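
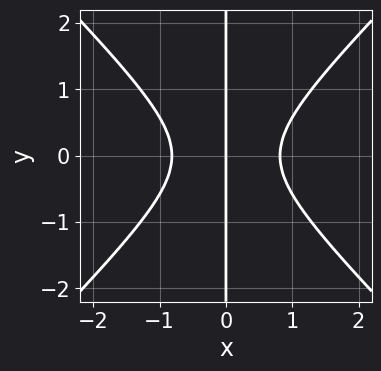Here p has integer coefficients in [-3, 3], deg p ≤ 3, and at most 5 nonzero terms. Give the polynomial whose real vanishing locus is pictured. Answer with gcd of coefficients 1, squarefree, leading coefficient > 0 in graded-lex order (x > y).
3*x^3 - 3*x*y^2 - 2*x

First, degree: the shape is more complex than any degree-2 curve, so deg p = 3.
Next, symmetries: it's symmetric under y → −y, forcing even powers of y.
Then, from the visible intercepts: one x-axis crossing is at x = 0; the visible y-axis segment lies entirely on the curve.
Finally, together with the visible shape, these determine p as stated.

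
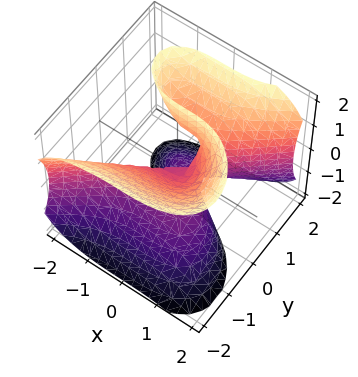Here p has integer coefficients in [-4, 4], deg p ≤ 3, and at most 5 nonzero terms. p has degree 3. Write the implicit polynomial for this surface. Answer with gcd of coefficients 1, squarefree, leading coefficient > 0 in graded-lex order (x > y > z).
First, the degree is 3 — no degree-2 surface has this shape.
Next, observable constraints: one z-axis crossing is at z = 0; one x-axis crossing is at x = 0; one y-axis crossing is at y = 0.
Finally, fitting integer coefficients to these (and the overall shape) gives p.

2*x^3 - 3*y^3 + 3*y*z^2 - z^2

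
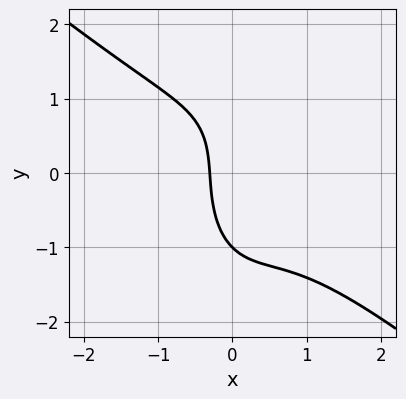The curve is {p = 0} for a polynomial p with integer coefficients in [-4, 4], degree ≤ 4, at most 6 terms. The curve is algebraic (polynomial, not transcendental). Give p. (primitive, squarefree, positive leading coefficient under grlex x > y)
3*x^3 + 3*x^2*y + y^3 + 3*x + 1

Degree: a generic line meets the curve in up to 3 points, so deg p = 3.
Reading off the gridlines: one y-axis crossing is at y = -1.
Fitting integer coefficients to these (and the overall shape) gives p.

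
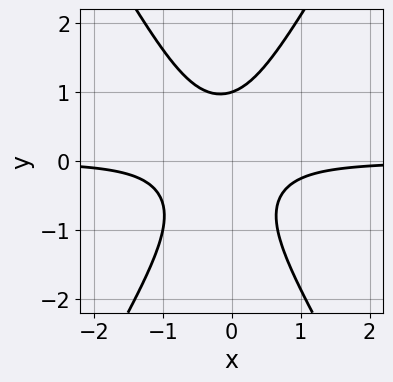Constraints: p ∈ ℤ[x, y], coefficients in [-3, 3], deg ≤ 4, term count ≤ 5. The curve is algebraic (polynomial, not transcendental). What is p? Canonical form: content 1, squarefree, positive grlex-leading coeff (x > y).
(a) deg p = 3.
(b) From the visible intercepts: the curve avoids every integer x-axis point in the box; it crosses the y-axis at the gridline y = 1.
(c) Matching integer coefficients to the picture gives p.

3*x^2*y - y^3 + x*y + 1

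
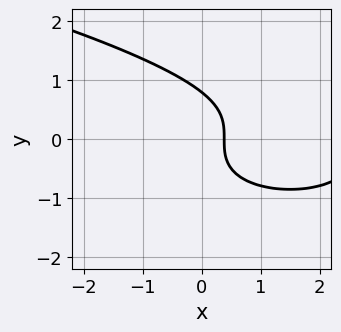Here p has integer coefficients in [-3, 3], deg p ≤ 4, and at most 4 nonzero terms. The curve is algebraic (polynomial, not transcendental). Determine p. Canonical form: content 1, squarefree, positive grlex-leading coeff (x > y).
2*y^3 - x^2 + 3*x - 1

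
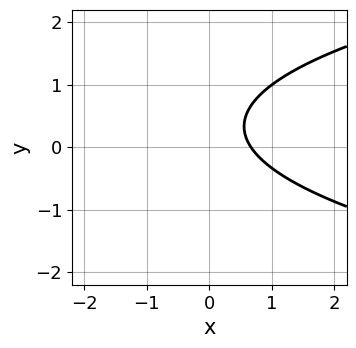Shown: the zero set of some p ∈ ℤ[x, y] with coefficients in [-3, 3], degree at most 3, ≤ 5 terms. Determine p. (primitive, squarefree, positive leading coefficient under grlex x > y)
(a) The degree is 2 — no degree-1 curve has this shape.
(b) Checking where it meets the axes: the curve avoids every integer y-axis point in the box.
(c) Putting this together gives p.

3*y^2 - 3*x - 2*y + 2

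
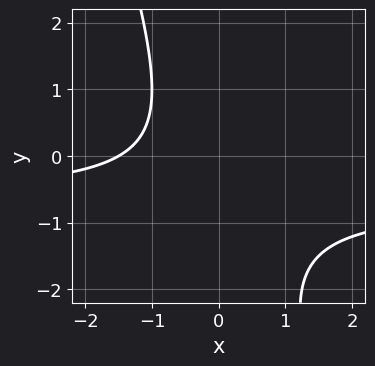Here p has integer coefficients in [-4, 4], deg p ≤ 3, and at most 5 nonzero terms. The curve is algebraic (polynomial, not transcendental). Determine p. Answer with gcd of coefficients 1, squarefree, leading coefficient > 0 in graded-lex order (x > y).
1. Degree: no degree-1 curve has this shape, so deg p = 2.
2. From the axis intercepts and sections: no y-intercept at any integer in the box.
3. The integer polynomial consistent with all of this is the stated p.

3*x*y + y^2 + 2*x + y + 3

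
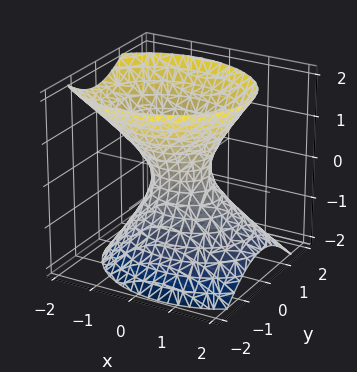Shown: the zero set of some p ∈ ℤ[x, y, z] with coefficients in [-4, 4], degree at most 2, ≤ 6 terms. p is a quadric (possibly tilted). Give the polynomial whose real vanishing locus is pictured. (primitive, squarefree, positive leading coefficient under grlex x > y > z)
2*x^2 + x*z + 3*y^2 - 2*z^2 - 1

Degree: a generic line meets the surface in up to 2 points, so deg p = 2.
Observable constraints: the surface avoids every integer z-axis point in the box.
Assembling these constraints gives the stated polynomial.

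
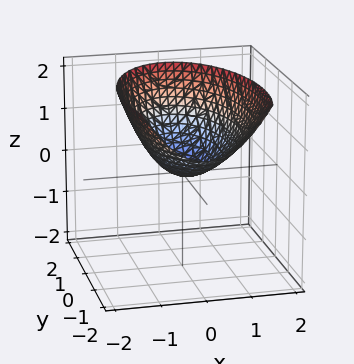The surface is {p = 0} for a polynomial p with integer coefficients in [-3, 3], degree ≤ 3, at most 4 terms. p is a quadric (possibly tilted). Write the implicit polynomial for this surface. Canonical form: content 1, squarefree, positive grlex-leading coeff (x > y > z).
1. deg p = 2.
2. From the visible intercepts: one x-axis crossing is at x = 0; it crosses the z-axis at the gridline z = 0.
3. Fitting integer coefficients to these (and the overall shape) gives p.

3*x^2 + y^2 + y*z - 3*z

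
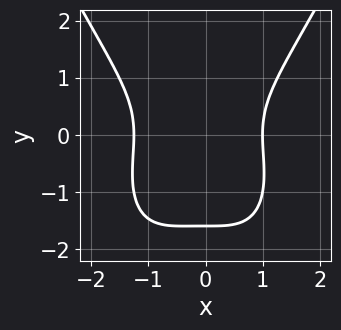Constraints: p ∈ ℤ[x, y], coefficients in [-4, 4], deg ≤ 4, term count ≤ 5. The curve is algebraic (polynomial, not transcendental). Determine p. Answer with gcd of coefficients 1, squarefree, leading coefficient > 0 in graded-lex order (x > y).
1. Degree: no degree-3 curve has this shape, so deg p = 4.
2. Checking where it meets the axes: it crosses the x-axis at the gridline x = 1.
3. These observations pin down the coefficients.

2*x^4 + x^3 - 2*y^3 - 2*y^2 - 3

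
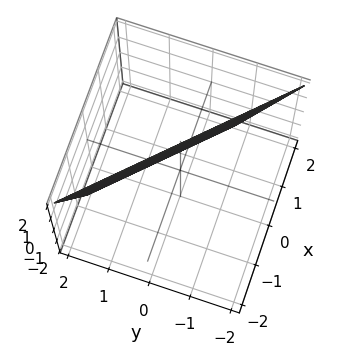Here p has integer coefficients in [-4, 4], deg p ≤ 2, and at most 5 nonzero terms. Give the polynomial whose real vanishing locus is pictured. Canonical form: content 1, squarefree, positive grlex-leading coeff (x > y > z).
First, the degree is 1 — the surface is flat (a plane).
Then, against the integer gridlines: it meets the z-axis at z = 2 (among the integer gridlines).
Finally, solving for integer coefficients yields p as stated.

3*x + 3*y + z - 2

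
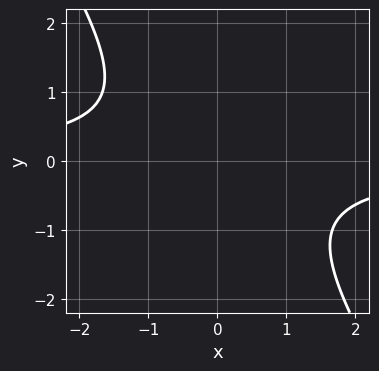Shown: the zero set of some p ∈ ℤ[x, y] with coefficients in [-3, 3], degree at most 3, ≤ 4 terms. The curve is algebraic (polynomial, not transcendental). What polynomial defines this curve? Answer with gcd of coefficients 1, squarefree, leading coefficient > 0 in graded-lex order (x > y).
3*x*y + 2*y^2 + 3

(a) Degree: no degree-1 curve has this shape, so deg p = 2.
(b) From the axis intercepts and sections: the curve avoids every integer x-axis point in the box; the curve avoids every integer y-axis point in the box.
(c) Solving for integer coefficients yields p as stated.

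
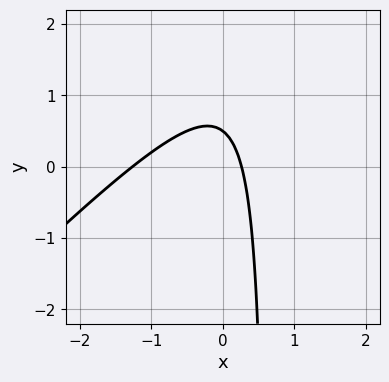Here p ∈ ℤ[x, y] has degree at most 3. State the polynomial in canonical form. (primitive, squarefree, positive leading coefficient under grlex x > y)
1. deg p = 2. The shape is more complex than any degree-1 curve.
2. Matching integer coefficients to the picture gives p.

3*x^2 - 3*x*y + 3*x + 2*y - 1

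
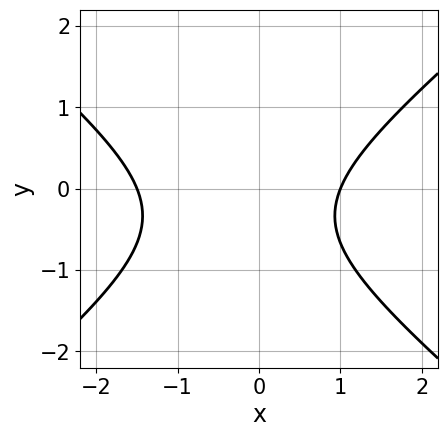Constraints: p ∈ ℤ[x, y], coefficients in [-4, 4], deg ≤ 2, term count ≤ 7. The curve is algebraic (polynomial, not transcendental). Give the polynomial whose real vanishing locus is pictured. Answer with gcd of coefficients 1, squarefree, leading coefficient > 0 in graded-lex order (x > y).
First, the degree is 2 — a generic line meets the curve in up to 2 points.
Next, from the visible intercepts: the curve avoids every integer y-axis point in the box; it crosses the x-axis at the gridline x = 1.
Finally, together with the visible shape, these determine p as stated.

2*x^2 - 3*y^2 + x - 2*y - 3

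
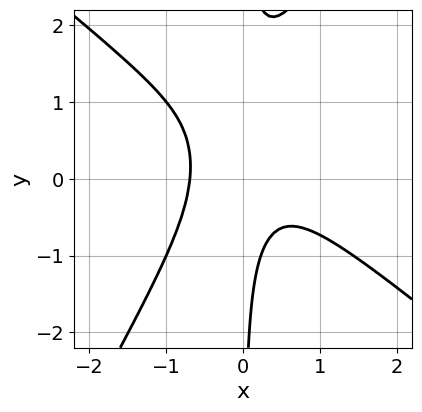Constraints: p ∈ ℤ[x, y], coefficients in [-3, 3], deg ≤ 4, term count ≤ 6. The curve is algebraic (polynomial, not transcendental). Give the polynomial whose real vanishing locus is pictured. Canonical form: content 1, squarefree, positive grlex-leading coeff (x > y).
(a) Degree: the shape is more complex than any degree-2 curve, so deg p = 3.
(b) Observable constraints: the curve avoids every integer y-axis point in the box.
(c) Matching integer coefficients to the picture gives p.

3*x^3 + 2*x^2*y - 2*x*y^2 + 2*x*y + 1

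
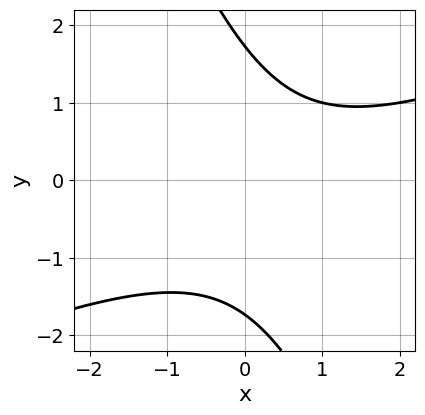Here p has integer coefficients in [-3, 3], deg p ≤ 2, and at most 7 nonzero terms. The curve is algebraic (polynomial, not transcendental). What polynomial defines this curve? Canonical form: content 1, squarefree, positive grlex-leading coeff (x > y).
x^2 - 2*x*y - y^2 - x + 3

(a) deg p = 2. The shape is more complex than any degree-1 curve.
(b) Reading off the gridlines: the curve avoids every integer x-axis point in the box.
(c) Matching integer coefficients to the picture gives p.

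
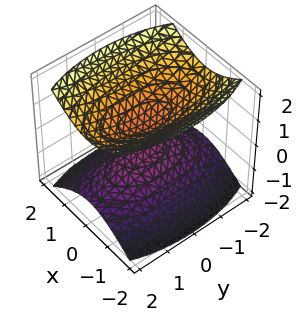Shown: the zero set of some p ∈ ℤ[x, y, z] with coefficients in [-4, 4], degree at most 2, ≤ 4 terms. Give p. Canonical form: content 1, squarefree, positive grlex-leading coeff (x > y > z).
1. There are 2 components. Treating them together as one polynomial.
2. Degree: two sheets facing apart; a quadric, so deg p = 2.
3. Symmetries: it's symmetric under z → −z, forcing even powers of z; the y ↦ −y reflection is a symmetry, so y appears only in even powers; the x ↦ −x reflection is a symmetry, so x appears only in even powers.
4. Against the integer gridlines: no x-intercept at any integer in the box; the surface avoids every integer y-axis point in the box.
5. Fitting integer coefficients to these (and the overall shape) gives p.

3*x^2 + y^2 - 3*z^2 + 1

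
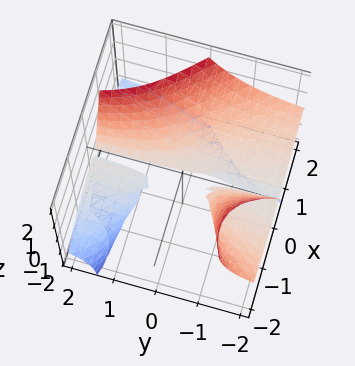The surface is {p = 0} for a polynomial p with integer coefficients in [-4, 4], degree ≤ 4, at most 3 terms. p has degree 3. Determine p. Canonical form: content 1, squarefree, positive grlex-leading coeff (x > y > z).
(a) I count 3 distinct pieces.
(b) The degree is 3 — no degree-2 surface has this shape.
(c) From the visible intercepts: it crosses the z-axis at the gridline z = 0; one x-axis crossing is at x = 0; every point of the y-axis in the box is on the surface.
(d) Solving for integer coefficients yields p as stated.

x^3 + 3*x*y*z - 2*z^2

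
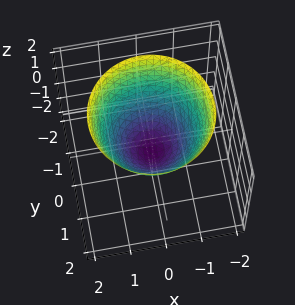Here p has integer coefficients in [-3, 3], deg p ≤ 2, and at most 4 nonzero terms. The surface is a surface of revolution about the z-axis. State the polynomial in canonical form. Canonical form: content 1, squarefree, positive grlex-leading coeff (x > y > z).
3*x^2 + 3*y^2 - 3*z - 2

deg p = 2.
By symmetry, the surface is invariant under rotation about z: p = q(x² + y², z).
Reading off the gridlines: a circular section at z = 1 has radius between 1 and 2.
Assembling these constraints gives the stated polynomial.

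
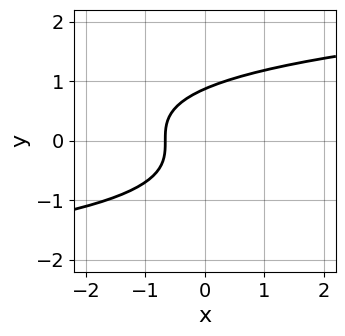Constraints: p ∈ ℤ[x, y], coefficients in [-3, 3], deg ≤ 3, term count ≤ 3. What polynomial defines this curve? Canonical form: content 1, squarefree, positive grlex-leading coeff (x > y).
deg p = 3.
Solving for integer coefficients yields p as stated.

3*y^3 - 3*x - 2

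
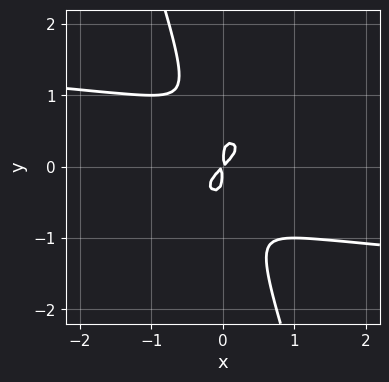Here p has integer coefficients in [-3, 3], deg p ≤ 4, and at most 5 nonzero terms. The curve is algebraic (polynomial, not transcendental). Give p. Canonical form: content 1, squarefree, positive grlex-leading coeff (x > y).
First, degree: a generic line meets the curve in up to 4 points, so deg p = 4.
Finally, solving for integer coefficients yields p as stated.

3*x*y^3 + y^4 + x^2 - x*y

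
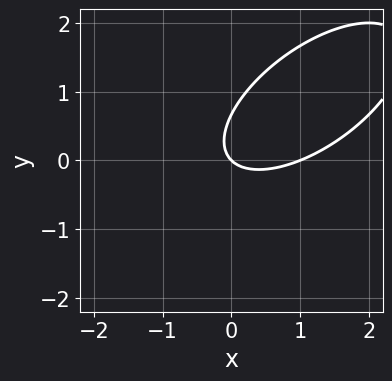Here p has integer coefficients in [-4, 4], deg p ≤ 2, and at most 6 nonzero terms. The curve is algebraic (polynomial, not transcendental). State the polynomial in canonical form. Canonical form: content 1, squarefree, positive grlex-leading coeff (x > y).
2*x^2 - 3*x*y + 3*y^2 - 2*x - 2*y

1. The degree is 2 — the shape is more complex than any degree-1 curve.
2. From the visible intercepts: one y-axis crossing is at y = 0; the x-axis gridline crossings are at x ∈ {0, 1}.
3. The integer polynomial consistent with all of this is the stated p.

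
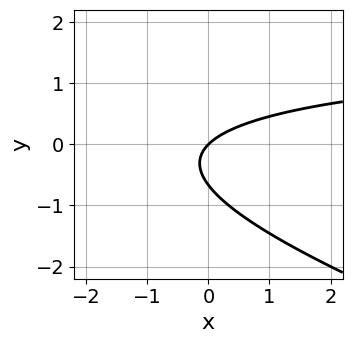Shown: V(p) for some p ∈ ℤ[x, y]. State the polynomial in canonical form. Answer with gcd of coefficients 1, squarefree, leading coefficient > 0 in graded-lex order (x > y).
x*y + 3*y^2 - 2*x + 2*y

First, the degree is 2 — a generic line meets the curve in up to 2 points.
Next, from the visible intercepts: it crosses the x-axis at the gridline x = 0; one y-axis crossing is at y = 0.
Finally, putting this together gives p.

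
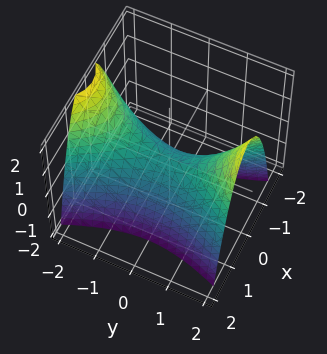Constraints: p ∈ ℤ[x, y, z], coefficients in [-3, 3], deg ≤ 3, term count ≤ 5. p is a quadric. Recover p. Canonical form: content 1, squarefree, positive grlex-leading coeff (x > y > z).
1. Degree: a saddle surface; a quadric, so deg p = 2.
2. Symmetries: it's symmetric under y → −y, forcing even powers of y; mirror symmetry x ↦ −x ⇒ only even powers of x.
3. Reading off the gridlines: it meets the y-axis at y = 0 (among the integer gridlines); one x-axis crossing is at x = 0; one z-axis crossing is at z = 0.
4. Fitting integer coefficients to these (and the overall shape) gives p.

3*x^2 - y^2 + 2*z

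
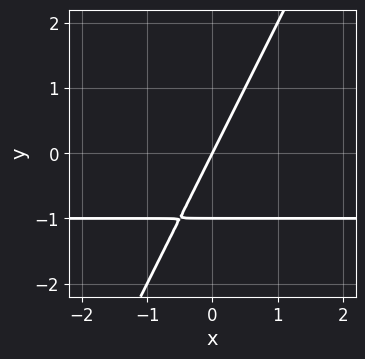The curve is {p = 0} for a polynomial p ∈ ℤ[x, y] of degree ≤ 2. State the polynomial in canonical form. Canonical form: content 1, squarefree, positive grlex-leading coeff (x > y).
2*x*y - y^2 + 2*x - y

(a) The degree is 2 — a generic line meets the curve in up to 2 points.
(b) Observable constraints: the y-axis gridline crossings are at y ∈ {-1, 0}; one x-axis crossing is at x = 0.
(c) Solving for integer coefficients yields p as stated.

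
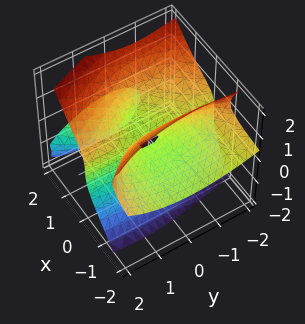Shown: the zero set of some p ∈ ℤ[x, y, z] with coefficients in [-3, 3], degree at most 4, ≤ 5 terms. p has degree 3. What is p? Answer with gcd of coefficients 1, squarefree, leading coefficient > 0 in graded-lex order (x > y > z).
1. I count 2 distinct pieces.
2. Degree: the shape is more complex than any degree-2 surface, so deg p = 3.
3. Observable constraints: the visible y-axis segment lies entirely on the surface; it crosses the z-axis at the gridline z = 0; every point of the x-axis in the box is on the surface.
4. Solving for integer coefficients yields p as stated.

3*x^2*z + x*y^2 + x*y*z - 2*z^3 - 3*x*z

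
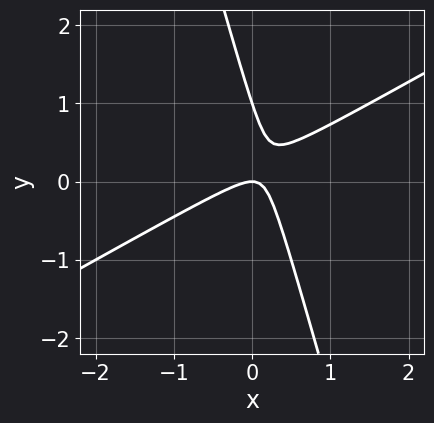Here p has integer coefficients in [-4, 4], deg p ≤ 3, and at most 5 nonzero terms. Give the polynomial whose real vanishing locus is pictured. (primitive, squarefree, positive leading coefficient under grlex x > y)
1. Degree: the shape is more complex than any degree-1 curve, so deg p = 2.
2. Checking where it meets the axes: the y-axis gridline crossings are at y ∈ {0, 1}; one x-axis crossing is at x = 0.
3. Putting this together gives p.

2*x^2 - 3*x*y - y^2 + y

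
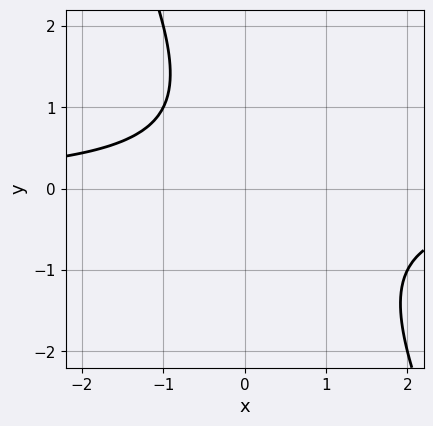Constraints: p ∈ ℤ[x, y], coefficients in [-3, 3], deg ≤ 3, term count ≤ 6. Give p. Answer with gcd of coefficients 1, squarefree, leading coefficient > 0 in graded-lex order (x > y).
2*x*y + y^2 - y + 2

1. deg p = 2. No degree-1 curve has this shape.
2. Reading off the gridlines: no y-intercept at any integer in the box; no x-intercept at any integer in the box.
3. Solving for integer coefficients yields p as stated.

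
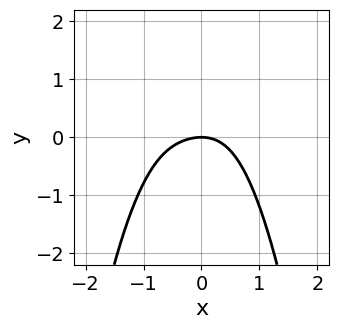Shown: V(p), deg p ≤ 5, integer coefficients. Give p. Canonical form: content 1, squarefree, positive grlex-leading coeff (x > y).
1. Degree: the shape is more complex than any degree-3 curve, so deg p = 4.
2. Reading off the gridlines: it meets the y-axis at y = 0 (among the integer gridlines); one x-axis crossing is at x = 0.
3. Fitting integer coefficients to these (and the overall shape) gives p.

2*x^4 + x^3 + 2*x^2 - y^2 + 3*y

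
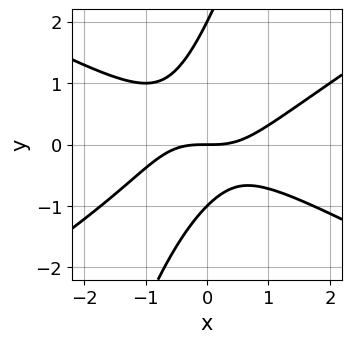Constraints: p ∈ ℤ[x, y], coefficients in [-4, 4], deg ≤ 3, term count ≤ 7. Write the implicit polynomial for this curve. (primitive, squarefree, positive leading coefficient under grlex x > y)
x^3 - 3*x*y^2 + y^3 - y^2 - 2*y

Degree: a generic line meets the curve in up to 3 points, so deg p = 3.
Checking where it meets the axes: it crosses the x-axis at the gridline x = 0; the y-axis gridline crossings are at y ∈ {-1, 0, 2}.
Matching integer coefficients to the picture gives p.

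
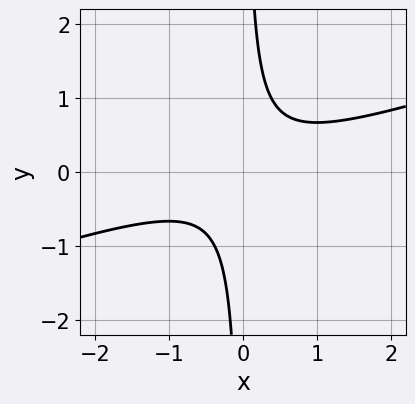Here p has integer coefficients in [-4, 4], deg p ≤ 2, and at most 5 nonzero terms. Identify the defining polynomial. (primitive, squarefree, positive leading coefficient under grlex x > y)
deg p = 2. A generic line meets the curve in up to 2 points.
Checking where it meets the axes: no y-intercept at any integer in the box; it misses every integer gridline on the x-axis.
Fitting integer coefficients to these (and the overall shape) gives p.

x^2 - 3*x*y + 1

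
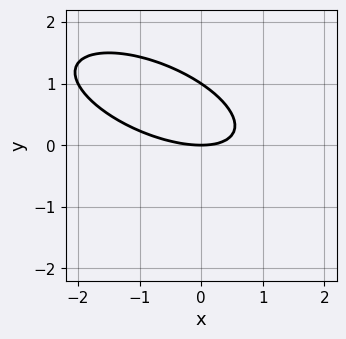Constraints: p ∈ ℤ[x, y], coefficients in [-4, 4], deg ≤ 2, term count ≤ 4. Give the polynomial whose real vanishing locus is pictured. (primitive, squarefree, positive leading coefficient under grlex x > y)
(a) The degree is 2 — the shape is more complex than any degree-1 curve.
(b) From the visible intercepts: the y-axis gridline crossings are at y ∈ {0, 1}; one x-axis crossing is at x = 0.
(c) These observations pin down the coefficients.

x^2 + 2*x*y + 3*y^2 - 3*y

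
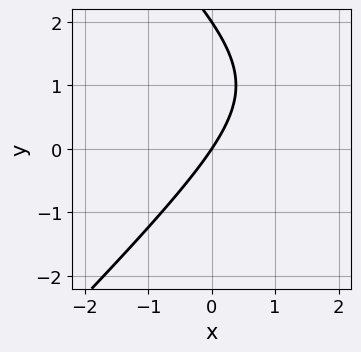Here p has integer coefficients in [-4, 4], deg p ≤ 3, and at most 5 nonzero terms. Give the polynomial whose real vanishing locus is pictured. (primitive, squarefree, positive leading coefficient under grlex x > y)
deg p = 2. A generic line meets the curve in up to 2 points.
Observable constraints: the y-axis gridline crossings are at y ∈ {0, 2}; it crosses the x-axis at the gridline x = 0.
Fitting integer coefficients to these (and the overall shape) gives p.

x^2 - y^2 - 3*x + 2*y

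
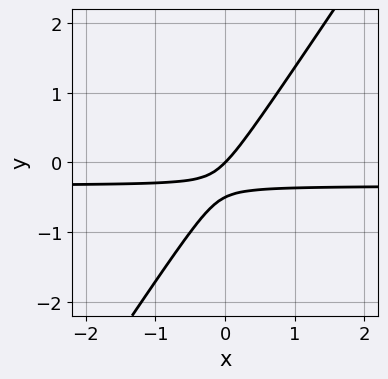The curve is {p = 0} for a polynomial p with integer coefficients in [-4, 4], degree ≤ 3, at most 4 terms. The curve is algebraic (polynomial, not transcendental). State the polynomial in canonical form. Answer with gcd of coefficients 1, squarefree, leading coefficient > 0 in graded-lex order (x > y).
3*x*y - 2*y^2 + x - y

The degree is 2 — a generic line meets the curve in up to 2 points.
From the visible intercepts: one y-axis crossing is at y = 0; it crosses the x-axis at the gridline x = 0.
Assembling these constraints gives the stated polynomial.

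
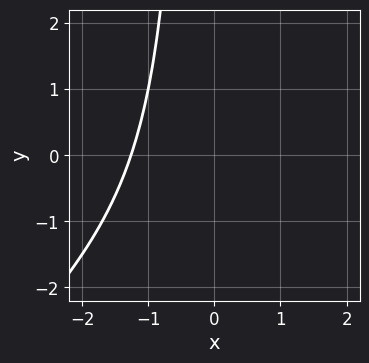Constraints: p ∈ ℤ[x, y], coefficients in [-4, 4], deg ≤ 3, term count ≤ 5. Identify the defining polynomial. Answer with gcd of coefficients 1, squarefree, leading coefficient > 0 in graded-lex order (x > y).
x^3 - x^2*y + 2

(a) The degree is 3 — the shape is more complex than any degree-2 curve.
(b) Checking where it meets the axes: the curve avoids every integer y-axis point in the box.
(c) The integer polynomial consistent with all of this is the stated p.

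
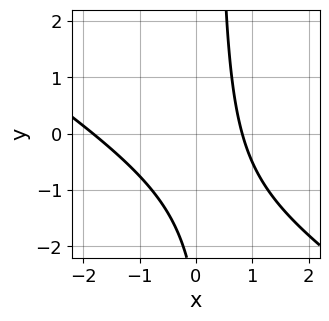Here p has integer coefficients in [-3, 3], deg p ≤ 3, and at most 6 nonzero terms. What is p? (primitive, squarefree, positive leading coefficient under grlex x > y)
Degree: a generic line meets the curve in up to 2 points, so deg p = 2.
Checking where it meets the axes: it misses every integer gridline on the y-axis.
Fitting integer coefficients to these (and the overall shape) gives p.

2*x^2 + 3*x*y + 2*x - y - 3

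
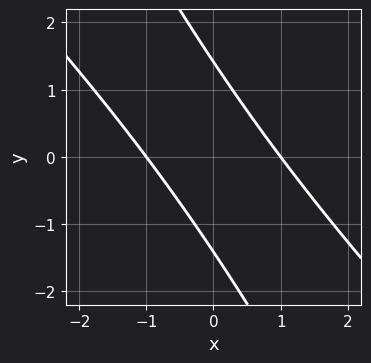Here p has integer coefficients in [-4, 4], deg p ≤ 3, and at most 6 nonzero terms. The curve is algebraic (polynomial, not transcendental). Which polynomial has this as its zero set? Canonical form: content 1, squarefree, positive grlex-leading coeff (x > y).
(a) Degree: a generic line meets the curve in up to 2 points, so deg p = 2.
(b) From the visible intercepts: among the integer gridlines, it crosses the x-axis at x ∈ {-1, 1}.
(c) Together with the visible shape, these determine p as stated.

2*x^2 + 3*x*y + y^2 - 2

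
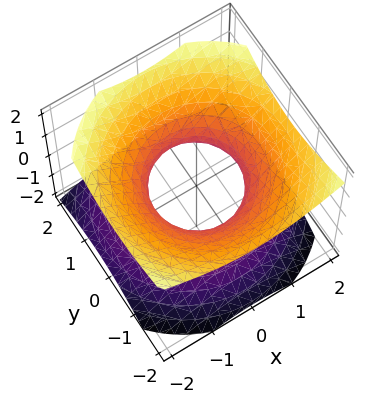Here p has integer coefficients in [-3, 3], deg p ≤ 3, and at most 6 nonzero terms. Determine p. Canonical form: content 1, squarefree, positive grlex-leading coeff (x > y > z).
2*x^2 + 2*y^2 + y*z - 3*z^2 - 2

First, degree: no degree-1 surface has this shape, so deg p = 2.
Then, checking where it meets the axes: the x-axis gridline crossings are at x ∈ {-1, 1}; among the integer gridlines, it crosses the y-axis at y ∈ {-1, 1}.
Finally, these observations pin down the coefficients.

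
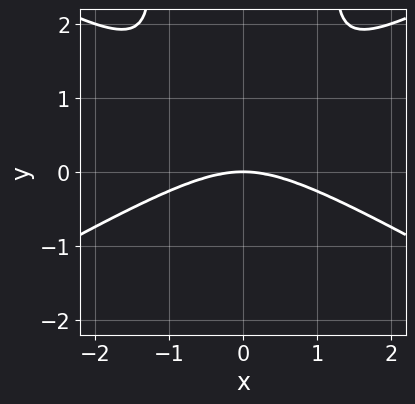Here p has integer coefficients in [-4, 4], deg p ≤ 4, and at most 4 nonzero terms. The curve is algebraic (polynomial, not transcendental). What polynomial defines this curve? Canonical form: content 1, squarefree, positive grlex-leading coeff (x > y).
x^4 - 3*x^2*y^2 + 3*x^2*y + y^3

(a) Degree: a generic line meets the curve in up to 4 points, so deg p = 4.
(b) Symmetries: mirror symmetry x ↦ −x ⇒ only even powers of x.
(c) Reading off the gridlines: it meets the x-axis at x = 0 (among the integer gridlines); it meets the y-axis at y = 0 (among the integer gridlines).
(d) Together with the visible shape, these determine p as stated.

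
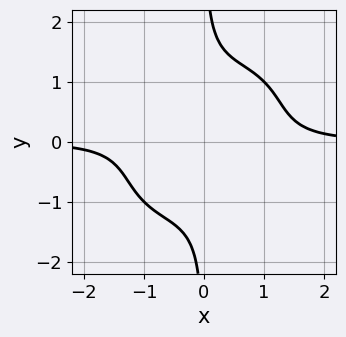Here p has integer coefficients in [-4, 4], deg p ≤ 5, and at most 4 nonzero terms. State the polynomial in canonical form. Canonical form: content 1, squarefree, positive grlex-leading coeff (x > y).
1. Degree: no degree-3 curve has this shape, so deg p = 4.
2. Observable constraints: the curve avoids every integer y-axis point in the box; the curve avoids every integer x-axis point in the box.
3. Fitting integer coefficients to these (and the overall shape) gives p.

x^3*y - x^2*y^2 + x*y^3 - 1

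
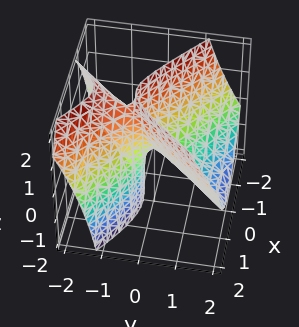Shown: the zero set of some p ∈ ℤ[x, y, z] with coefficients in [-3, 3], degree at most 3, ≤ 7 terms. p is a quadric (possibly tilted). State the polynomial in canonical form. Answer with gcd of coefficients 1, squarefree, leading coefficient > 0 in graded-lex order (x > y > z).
3*x^2 + x*y - 3*y^2 - 3*y*z - z

Degree: a generic line meets the surface in up to 2 points, so deg p = 2.
Against the integer gridlines: one z-axis crossing is at z = 0; one y-axis crossing is at y = 0; one x-axis crossing is at x = 0.
Together with the visible shape, these determine p as stated.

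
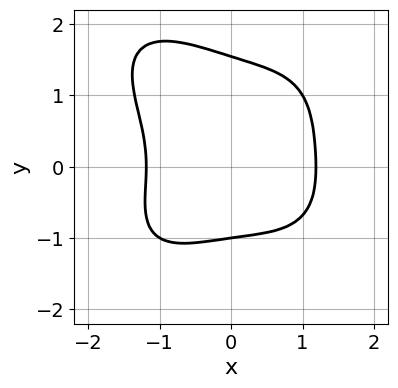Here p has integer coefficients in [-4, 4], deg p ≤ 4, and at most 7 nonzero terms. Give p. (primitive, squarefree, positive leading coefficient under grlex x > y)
x^4 + y^4 + x*y^2 - y^3 - 2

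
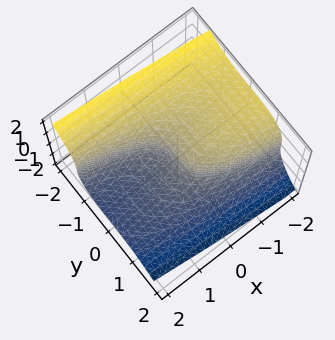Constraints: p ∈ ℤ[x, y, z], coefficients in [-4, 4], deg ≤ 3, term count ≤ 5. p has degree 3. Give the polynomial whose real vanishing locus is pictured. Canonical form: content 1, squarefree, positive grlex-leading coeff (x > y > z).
Degree: the shape is more complex than any degree-2 surface, so deg p = 3.
From the visible intercepts: it crosses the y-axis at the gridline y = 0; it crosses the x-axis at the gridline x = 0; it crosses the z-axis at the gridline z = 0.
Solving for integer coefficients yields p as stated.

3*y^3 + 2*z^3 + 3*x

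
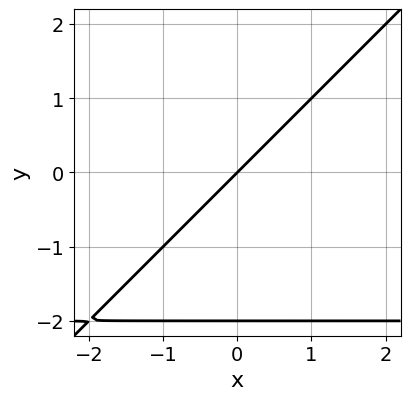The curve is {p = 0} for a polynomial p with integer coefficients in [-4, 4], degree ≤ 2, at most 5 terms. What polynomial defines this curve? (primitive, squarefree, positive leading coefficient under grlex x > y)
x*y - y^2 + 2*x - 2*y

1. Degree: a generic line meets the curve in up to 2 points, so deg p = 2.
2. Against the integer gridlines: it crosses the x-axis at the gridline x = 0; among the integer gridlines, it crosses the y-axis at y ∈ {-2, 0}.
3. Putting this together gives p.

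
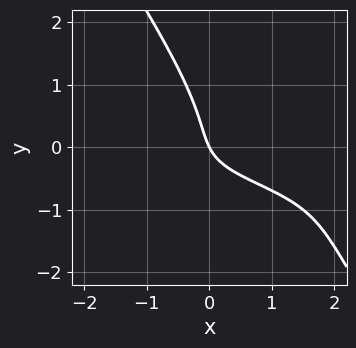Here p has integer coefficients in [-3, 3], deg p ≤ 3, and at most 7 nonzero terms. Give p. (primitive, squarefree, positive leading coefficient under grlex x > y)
3*x*y^2 + 2*y^3 + 3*x*y + 2*x + y

Degree: the shape is more complex than any degree-2 curve, so deg p = 3.
From the axis intercepts and sections: it crosses the x-axis at the gridline x = 0; it crosses the y-axis at the gridline y = 0.
Fitting integer coefficients to these (and the overall shape) gives p.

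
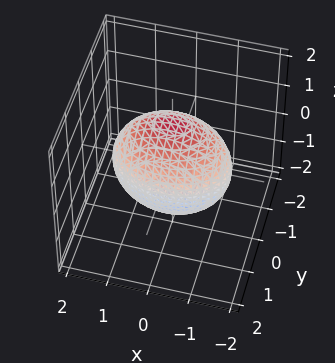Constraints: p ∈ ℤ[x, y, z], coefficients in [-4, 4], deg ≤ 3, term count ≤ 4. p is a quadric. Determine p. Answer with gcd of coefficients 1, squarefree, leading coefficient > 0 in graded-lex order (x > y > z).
x^2 + 2*y^2 + z^2 - 2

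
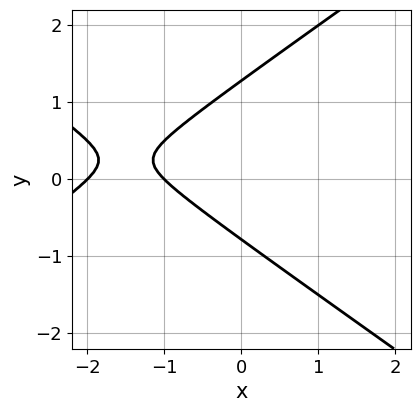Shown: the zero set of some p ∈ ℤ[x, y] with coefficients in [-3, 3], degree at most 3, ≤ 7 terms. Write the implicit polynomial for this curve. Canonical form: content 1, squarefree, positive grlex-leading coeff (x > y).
x^2 - 2*y^2 + 3*x + y + 2

First, deg p = 2. A generic line meets the curve in up to 2 points.
Then, observable constraints: among the integer gridlines, it crosses the x-axis at x ∈ {-2, -1}.
Finally, matching integer coefficients to the picture gives p.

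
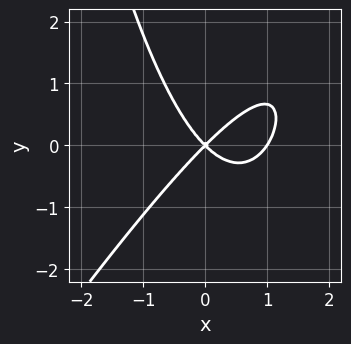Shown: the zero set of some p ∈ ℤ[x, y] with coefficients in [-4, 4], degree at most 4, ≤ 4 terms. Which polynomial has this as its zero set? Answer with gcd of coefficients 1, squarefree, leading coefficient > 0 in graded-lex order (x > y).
First, the degree is 3 — a generic line meets the curve in up to 3 points.
Next, from the axis intercepts and sections: among the integer gridlines, it crosses the x-axis at x ∈ {0, 1}; one y-axis crossing is at y = 0.
Finally, solving for integer coefficients yields p as stated.

3*x^3 - 2*x^2*y - 3*x^2 + 3*y^2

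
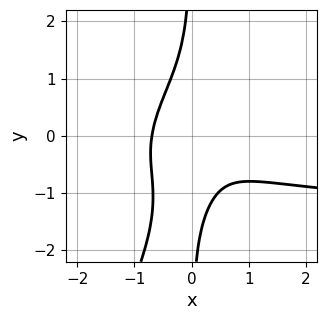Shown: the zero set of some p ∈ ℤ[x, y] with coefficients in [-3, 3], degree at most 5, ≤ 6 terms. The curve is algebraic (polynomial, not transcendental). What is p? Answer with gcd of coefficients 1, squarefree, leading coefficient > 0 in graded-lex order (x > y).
2*x^3*y - 3*x^2*y^2 + x*y^3 + 3*x^3 + 1

1. Degree: the shape is more complex than any degree-3 curve, so deg p = 4.
2. Reading off the gridlines: it misses every integer gridline on the y-axis.
3. Together with the visible shape, these determine p as stated.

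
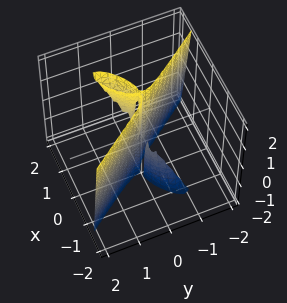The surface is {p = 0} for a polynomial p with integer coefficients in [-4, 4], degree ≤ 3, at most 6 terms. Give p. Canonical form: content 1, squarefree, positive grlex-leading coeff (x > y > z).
(a) There are 2 components.
(b) deg p = 3.
(c) Observable constraints: it crosses the x-axis at the gridline x = 0; it crosses the y-axis at the gridline y = 0; the visible z-axis segment lies entirely on the surface.
(d) Together with the visible shape, these determine p as stated.

2*x^3 - 2*x^2*y - x*y*z + 2*y^3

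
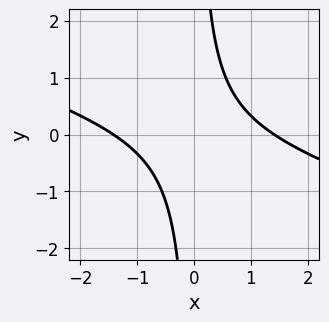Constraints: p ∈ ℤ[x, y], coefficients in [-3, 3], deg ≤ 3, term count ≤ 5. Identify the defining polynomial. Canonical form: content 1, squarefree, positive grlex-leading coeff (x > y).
x^2 + 3*x*y - 2

The degree is 2 — the shape is more complex than any degree-1 curve.
From the visible intercepts: no y-intercept at any integer in the box.
Fitting integer coefficients to these (and the overall shape) gives p.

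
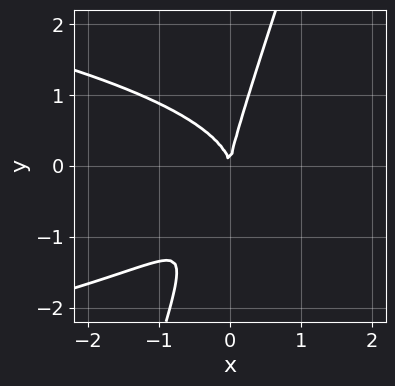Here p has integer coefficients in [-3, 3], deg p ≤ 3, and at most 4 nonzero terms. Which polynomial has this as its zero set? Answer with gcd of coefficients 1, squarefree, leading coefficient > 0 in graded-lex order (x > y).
3*x*y^2 - y^3 + 3*x^2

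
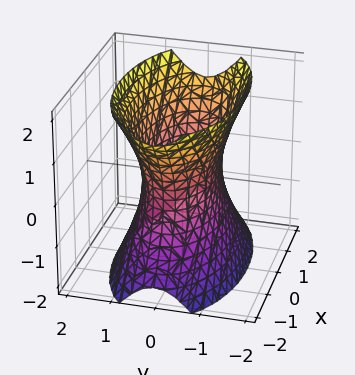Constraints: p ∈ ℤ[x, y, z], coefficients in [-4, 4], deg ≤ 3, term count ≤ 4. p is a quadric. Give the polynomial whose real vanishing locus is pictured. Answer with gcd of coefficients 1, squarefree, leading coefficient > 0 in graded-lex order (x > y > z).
x^2 + 3*y^2 - z^2 - 2

(a) The degree is 2 — an hourglass — one-sheet hyperboloid; a quadric.
(b) Symmetries: it's symmetric under z → −z, forcing even powers of z; it's symmetric under x → −x, forcing even powers of x; the y ↦ −y reflection is a symmetry, so y appears only in even powers.
(c) Reading off the gridlines: the surface avoids every integer z-axis point in the box.
(d) These observations pin down the coefficients.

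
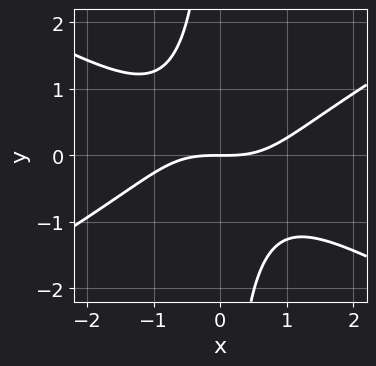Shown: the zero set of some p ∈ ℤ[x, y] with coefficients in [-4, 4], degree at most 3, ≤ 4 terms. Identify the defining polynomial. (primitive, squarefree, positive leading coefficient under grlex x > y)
1. The degree is 3 — no degree-2 curve has this shape.
2. Reading off the gridlines: it meets the y-axis at y = 0 (among the integer gridlines); one x-axis crossing is at x = 0.
3. Fitting integer coefficients to these (and the overall shape) gives p.

x^3 - 3*x*y^2 - 3*y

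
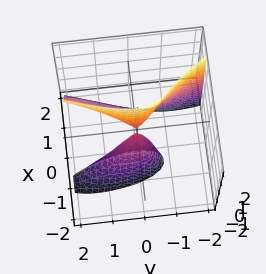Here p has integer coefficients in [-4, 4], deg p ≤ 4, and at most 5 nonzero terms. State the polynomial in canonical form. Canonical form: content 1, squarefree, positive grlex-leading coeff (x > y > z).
3*x^3 + x*y*z - x^2 + 2*x*z - y^2

There are 2 components. Treating them together as one polynomial.
deg p = 3. No degree-2 surface has this shape.
From the visible intercepts: the visible z-axis segment lies entirely on the surface.
Assembling these constraints gives the stated polynomial.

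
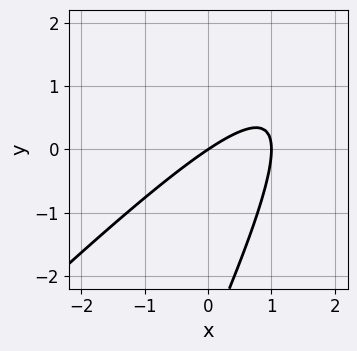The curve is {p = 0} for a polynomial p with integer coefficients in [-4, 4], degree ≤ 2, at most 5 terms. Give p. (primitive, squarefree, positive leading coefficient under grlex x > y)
2*x^2 - 3*x*y + y^2 - 2*x + 3*y

First, deg p = 2. No degree-1 curve has this shape.
Then, observable constraints: the x-axis gridline crossings are at x ∈ {0, 1}; it crosses the y-axis at the gridline y = 0.
Finally, assembling these constraints gives the stated polynomial.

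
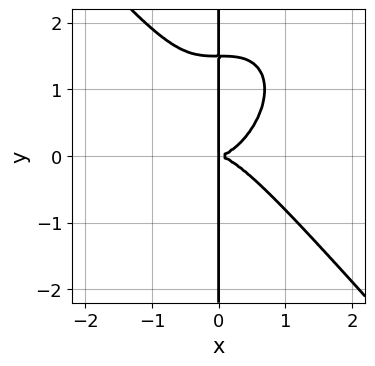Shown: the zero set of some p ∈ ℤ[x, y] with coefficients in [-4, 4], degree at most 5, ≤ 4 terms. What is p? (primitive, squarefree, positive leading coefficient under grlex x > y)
3*x^4 + 2*x*y^3 - 3*x*y^2

(a) Degree: a generic line meets the curve in up to 4 points, so deg p = 4.
(b) From the axis intercepts and sections: every point of the y-axis in the box is on the curve.
(c) Together with the visible shape, these determine p as stated.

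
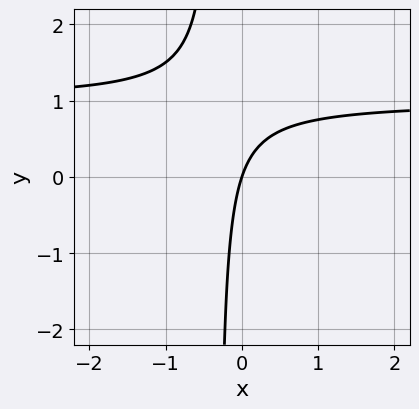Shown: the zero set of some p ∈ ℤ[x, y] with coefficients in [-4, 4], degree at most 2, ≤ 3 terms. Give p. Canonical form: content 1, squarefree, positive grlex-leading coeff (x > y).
deg p = 2. No degree-1 curve has this shape.
Checking where it meets the axes: one y-axis crossing is at y = 0; it crosses the x-axis at the gridline x = 0.
Fitting integer coefficients to these (and the overall shape) gives p.

3*x*y - 3*x + y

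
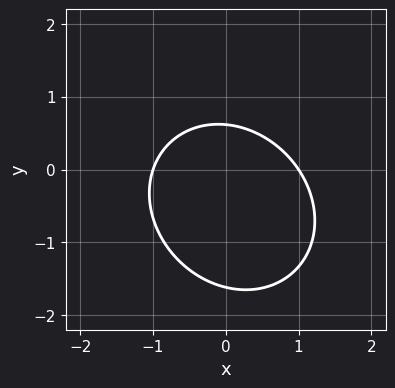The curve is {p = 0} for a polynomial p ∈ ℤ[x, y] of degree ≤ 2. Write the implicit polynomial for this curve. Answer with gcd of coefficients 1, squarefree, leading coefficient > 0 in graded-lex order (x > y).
3*x^2 + x*y + 3*y^2 + 3*y - 3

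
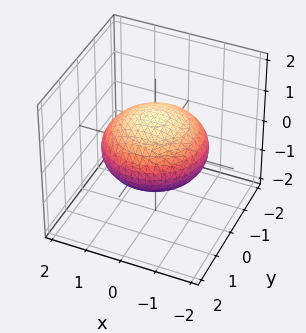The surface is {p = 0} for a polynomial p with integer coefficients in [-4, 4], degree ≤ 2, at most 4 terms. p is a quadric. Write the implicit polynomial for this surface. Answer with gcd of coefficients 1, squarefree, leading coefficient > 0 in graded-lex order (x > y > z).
x^2 + y^2 + 2*z^2 - 2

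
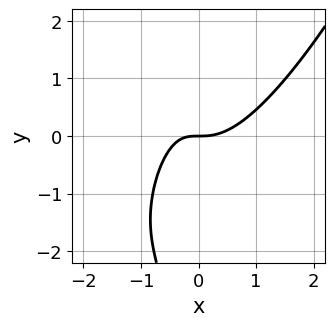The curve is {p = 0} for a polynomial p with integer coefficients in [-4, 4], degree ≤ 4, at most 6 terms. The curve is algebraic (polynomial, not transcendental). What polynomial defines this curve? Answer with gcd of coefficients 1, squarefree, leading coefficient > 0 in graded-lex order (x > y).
1. Degree: the shape is more complex than any degree-2 curve, so deg p = 3.
2. Reading off the gridlines: it crosses the y-axis at the gridline y = 0; it crosses the x-axis at the gridline x = 0.
3. These observations pin down the coefficients.

3*x^3 - 3*x^2*y + x*y^2 - 2*x*y - 2*y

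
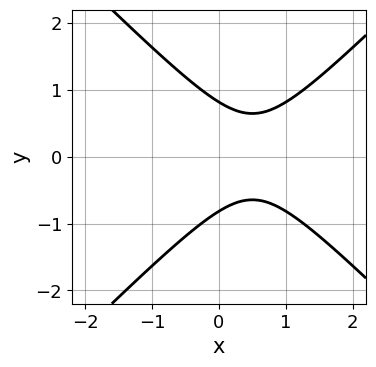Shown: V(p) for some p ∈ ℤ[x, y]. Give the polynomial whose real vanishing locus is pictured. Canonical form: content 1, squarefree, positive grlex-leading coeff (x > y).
(a) deg p = 2.
(b) Symmetries: the y ↦ −y reflection is a symmetry, so y appears only in even powers.
(c) Reading off the gridlines: it misses every integer gridline on the x-axis.
(d) Matching integer coefficients to the picture gives p.

3*x^2 - 3*y^2 - 3*x + 2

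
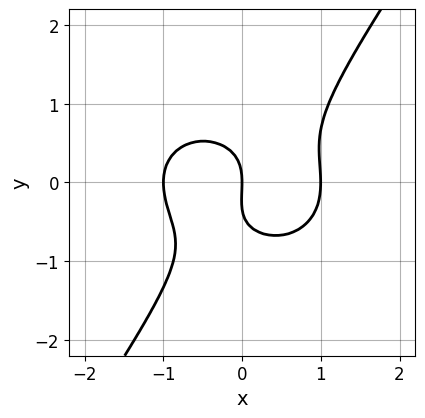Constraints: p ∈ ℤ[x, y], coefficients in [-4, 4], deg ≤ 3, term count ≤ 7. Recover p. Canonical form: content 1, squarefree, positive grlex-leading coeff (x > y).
3*x^3 + 3*x*y^2 - 3*y^3 - y^2 - 3*x

deg p = 3. The shape is more complex than any degree-2 curve.
Checking where it meets the axes: among the integer gridlines, it crosses the x-axis at x ∈ {-1, 0, 1}; one y-axis crossing is at y = 0.
Together with the visible shape, these determine p as stated.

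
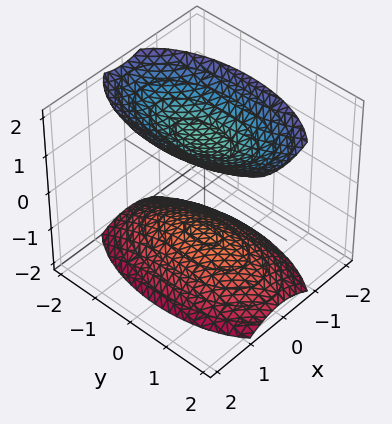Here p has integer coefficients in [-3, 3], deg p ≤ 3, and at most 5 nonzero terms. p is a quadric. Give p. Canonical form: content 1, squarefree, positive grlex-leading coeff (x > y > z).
1. I count 2 distinct pieces.
2. Degree: two sheets facing apart; a quadric, so deg p = 2.
3. Symmetries: the x ↦ −x reflection is a symmetry, so x appears only in even powers; the z ↦ −z reflection is a symmetry, so z appears only in even powers; mirror symmetry y ↦ −y ⇒ only even powers of y.
4. Reading off the gridlines: the surface avoids every integer y-axis point in the box; no x-intercept at any integer in the box.
5. Assembling these constraints gives the stated polynomial.

3*x^2 + y^2 - 2*z^2 + 3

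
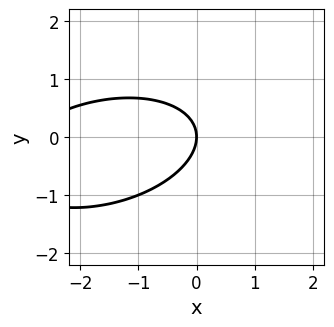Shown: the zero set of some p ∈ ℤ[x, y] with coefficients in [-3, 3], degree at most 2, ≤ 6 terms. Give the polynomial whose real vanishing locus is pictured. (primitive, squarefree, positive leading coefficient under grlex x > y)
x^2 - x*y + 3*y^2 + 3*x

(a) The degree is 2 — a generic line meets the curve in up to 2 points.
(b) From the axis intercepts and sections: it meets the y-axis at y = 0 (among the integer gridlines); it meets the x-axis at x = 0 (among the integer gridlines).
(c) Putting this together gives p.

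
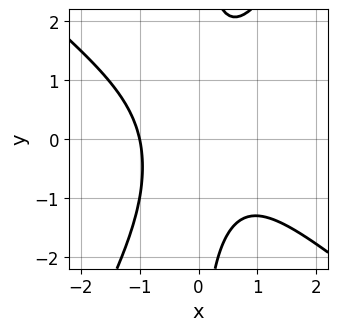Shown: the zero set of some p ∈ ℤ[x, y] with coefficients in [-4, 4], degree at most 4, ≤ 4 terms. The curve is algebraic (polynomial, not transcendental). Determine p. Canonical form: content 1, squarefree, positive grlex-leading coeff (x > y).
The degree is 3 — no degree-2 curve has this shape.
From the visible intercepts: no y-intercept at any integer in the box; it crosses the x-axis at the gridline x = -1.
Fitting integer coefficients to these (and the overall shape) gives p.

3*x^3 + 2*x^2*y - 2*x*y^2 + 3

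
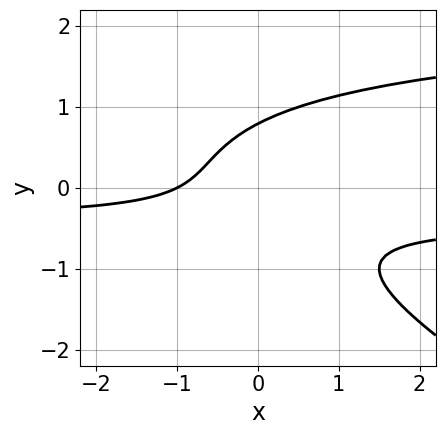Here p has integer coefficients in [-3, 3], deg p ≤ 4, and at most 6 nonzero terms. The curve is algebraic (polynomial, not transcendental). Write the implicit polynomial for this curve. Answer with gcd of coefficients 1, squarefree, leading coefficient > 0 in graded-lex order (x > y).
x*y^2 + 2*y^3 - 2*x*y - x - 1

First, the degree is 3 — no degree-2 curve has this shape.
Then, observable constraints: one x-axis crossing is at x = -1.
Finally, together with the visible shape, these determine p as stated.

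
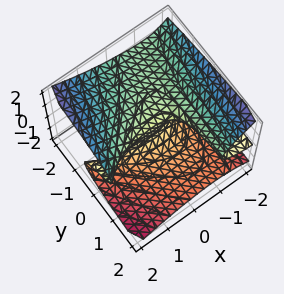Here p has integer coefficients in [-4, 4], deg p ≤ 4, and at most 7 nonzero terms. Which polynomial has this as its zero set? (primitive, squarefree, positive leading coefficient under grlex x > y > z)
1. Degree: no degree-2 surface has this shape, so deg p = 3.
2. From the visible intercepts: it crosses the y-axis at the gridline y = 0; it crosses the z-axis at the gridline z = 0; every point of the x-axis in the box is on the surface.
3. Matching integer coefficients to the picture gives p.

2*x^2*z - 3*z^3 - 2*x*y + y*z - 3*y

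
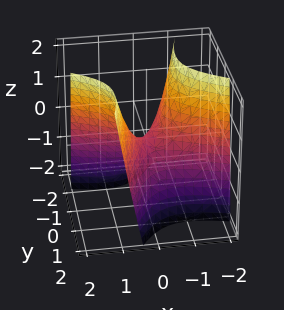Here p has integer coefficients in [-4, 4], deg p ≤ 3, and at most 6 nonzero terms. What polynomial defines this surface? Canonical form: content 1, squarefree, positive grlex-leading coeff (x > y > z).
(a) The degree is 2 — the shape is more complex than any degree-1 surface.
(b) Reading off the gridlines: it crosses the z-axis at the gridline z = 0; it meets the y-axis at y = 0 (among the integer gridlines).
(c) Solving for integer coefficients yields p as stated.

x^2 + 2*x*y - y^2 - z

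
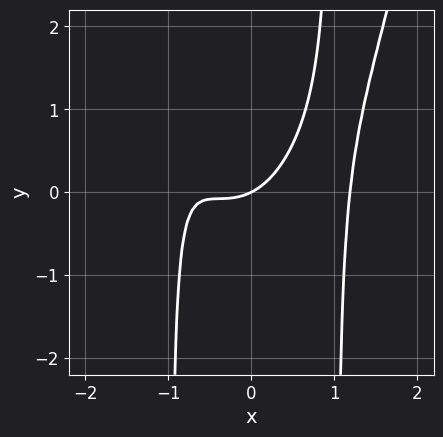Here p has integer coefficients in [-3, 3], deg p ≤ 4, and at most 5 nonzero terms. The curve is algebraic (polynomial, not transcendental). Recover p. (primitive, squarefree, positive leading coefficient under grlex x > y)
2*x^4 - 2*x^2*y - 2*x^2 - x + 2*y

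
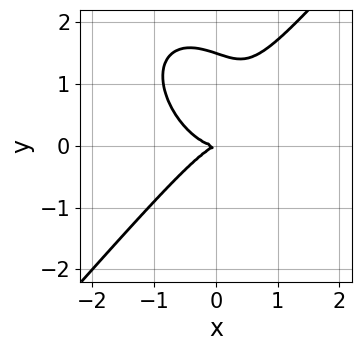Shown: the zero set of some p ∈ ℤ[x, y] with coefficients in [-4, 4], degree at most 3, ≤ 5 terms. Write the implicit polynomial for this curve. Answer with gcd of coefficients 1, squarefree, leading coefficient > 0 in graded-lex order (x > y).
First, degree: a generic line meets the curve in up to 3 points, so deg p = 3.
Then, reading off the gridlines: it meets the y-axis at y = 0 (among the integer gridlines); one x-axis crossing is at x = 0.
Finally, matching integer coefficients to the picture gives p.

3*x^3 - 2*y^3 - x*y + 3*y^2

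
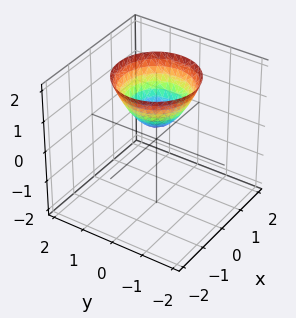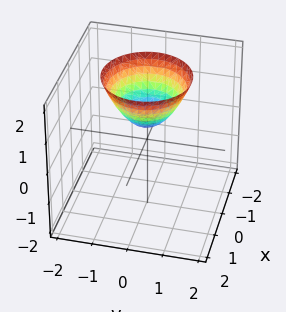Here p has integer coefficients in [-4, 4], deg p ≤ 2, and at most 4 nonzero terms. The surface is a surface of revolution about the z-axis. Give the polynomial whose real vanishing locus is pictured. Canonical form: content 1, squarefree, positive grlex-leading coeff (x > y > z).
The degree is 2 — the shape is more complex than any degree-1 surface.
By symmetry, the surface is invariant under rotation about z: p = q(x² + y², z).
Reading off the gridlines: a circular section at z = 1 has radius between 0 and 1; no x-intercept at any integer in the box.
Putting this together gives p.

2*x^2 + 2*y^2 - 2*z + 1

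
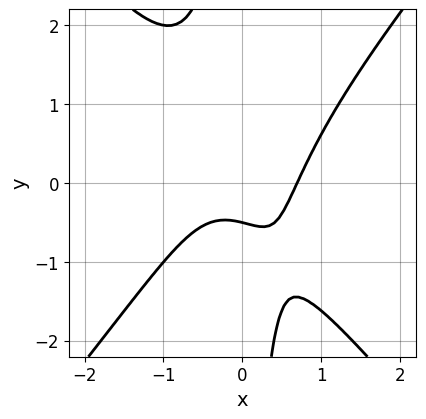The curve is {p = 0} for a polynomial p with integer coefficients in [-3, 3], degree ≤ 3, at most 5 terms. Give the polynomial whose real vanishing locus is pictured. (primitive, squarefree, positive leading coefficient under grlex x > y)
3*x^3 - 2*x*y^2 - 2*y - 1

First, degree: a generic line meets the curve in up to 3 points, so deg p = 3.
Finally, matching integer coefficients to the picture gives p.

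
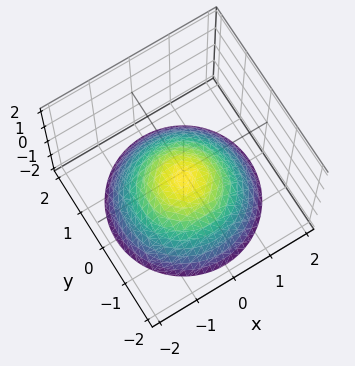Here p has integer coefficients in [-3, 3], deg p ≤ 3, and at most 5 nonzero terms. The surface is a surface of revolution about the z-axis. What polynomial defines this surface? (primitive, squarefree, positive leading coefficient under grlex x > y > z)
(a) deg p = 2.
(b) By symmetry, every cross-section ⟂ z is a circle, so x, y appear only via x² + y².
(c) From the visible intercepts: the surface avoids every integer x-axis point in the box; a circular section at z = -2 has radius between 1 and 2.
(d) Matching integer coefficients to the picture gives p.

x^2 + y^2 + 2*z + 1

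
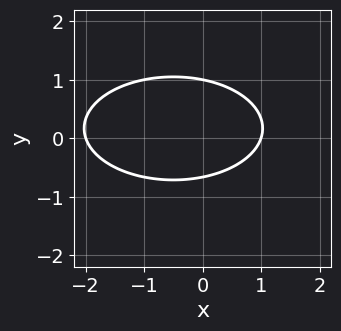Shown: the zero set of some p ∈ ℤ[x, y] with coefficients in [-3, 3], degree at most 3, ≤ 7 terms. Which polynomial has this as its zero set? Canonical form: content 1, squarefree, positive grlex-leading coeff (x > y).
(a) deg p = 2.
(b) From the visible intercepts: it crosses the y-axis at the gridline y = 1; among the integer gridlines, it crosses the x-axis at x ∈ {-2, 1}.
(c) Solving for integer coefficients yields p as stated.

x^2 + 3*y^2 + x - y - 2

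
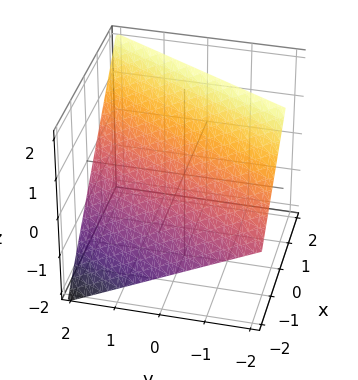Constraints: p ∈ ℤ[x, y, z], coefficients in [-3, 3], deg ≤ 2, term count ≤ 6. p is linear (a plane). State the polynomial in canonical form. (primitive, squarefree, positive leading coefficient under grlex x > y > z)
2*x - y - 2*z + 2

deg p = 1. Every cross-section is a straight line — this is a plane.
Reading off the gridlines: it meets the x-axis at x = -1 (among the integer gridlines); it meets the z-axis at z = 1 (among the integer gridlines); it meets the y-axis at y = 2 (among the integer gridlines).
Putting this together gives p.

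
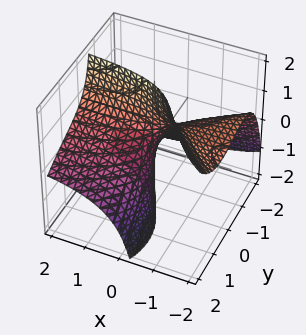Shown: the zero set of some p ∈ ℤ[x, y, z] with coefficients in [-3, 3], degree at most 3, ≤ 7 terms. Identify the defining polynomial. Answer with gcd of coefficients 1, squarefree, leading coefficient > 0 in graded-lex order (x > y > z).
2*x*y*z + y^3 + 3*x*z + 3*y*z - 3*x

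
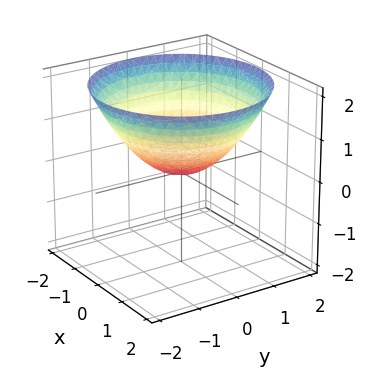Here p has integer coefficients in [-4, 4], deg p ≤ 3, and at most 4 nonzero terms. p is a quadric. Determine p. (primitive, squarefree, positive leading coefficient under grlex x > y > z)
First, deg p = 2.
Next, by symmetry, the surface is invariant under rotation about z: p = q(x² + y², z).
Next, from the axis intercepts and sections: a circular section at z = 1 has radius between 1 and 2; it meets the y-axis at y = 0 (among the integer gridlines); it crosses the z-axis at the gridline z = 0.
Finally, fitting integer coefficients to these (and the overall shape) gives p.

x^2 + y^2 - 2*z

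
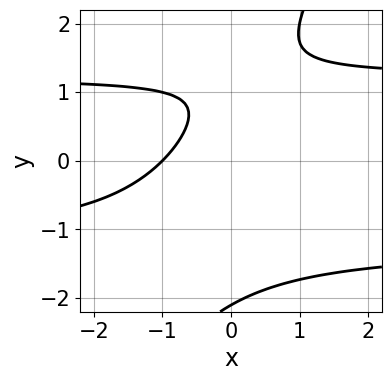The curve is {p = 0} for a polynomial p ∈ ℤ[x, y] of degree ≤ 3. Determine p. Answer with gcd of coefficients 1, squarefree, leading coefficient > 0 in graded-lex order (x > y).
2*x*y^2 - y^3 - 3*x + 3*y - 3

1. The degree is 3 — the shape is more complex than any degree-2 curve.
2. Observable constraints: it misses every integer gridline on the y-axis; it crosses the x-axis at the gridline x = -1.
3. Putting this together gives p.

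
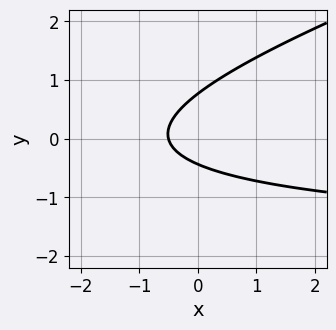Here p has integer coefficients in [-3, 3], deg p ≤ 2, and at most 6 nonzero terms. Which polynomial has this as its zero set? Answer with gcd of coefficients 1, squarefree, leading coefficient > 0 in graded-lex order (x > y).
x*y - 3*y^2 + 2*x + y + 1

deg p = 2. The shape is more complex than any degree-1 curve.
The integer polynomial consistent with all of this is the stated p.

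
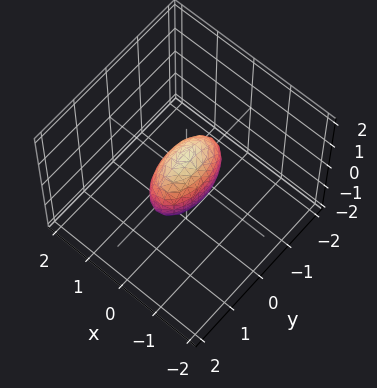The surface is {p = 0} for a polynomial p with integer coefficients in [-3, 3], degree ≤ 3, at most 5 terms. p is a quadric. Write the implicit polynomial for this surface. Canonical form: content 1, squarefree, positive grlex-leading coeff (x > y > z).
3*x^2 + y^2 + z^2 - 1

(a) Degree: a closed, bounded, convex surface; a quadric, so deg p = 2.
(b) Symmetries: the x ↦ −x reflection is a symmetry, so x appears only in even powers; the z ↦ −z reflection is a symmetry, so z appears only in even powers; it's symmetric under y → −y, forcing even powers of y.
(c) From the axis intercepts and sections: among the integer gridlines, it crosses the y-axis at y ∈ {-1, 1}; the z-axis gridline crossings are at z ∈ {-1, 1}.
(d) Putting this together gives p.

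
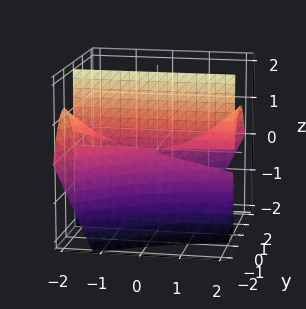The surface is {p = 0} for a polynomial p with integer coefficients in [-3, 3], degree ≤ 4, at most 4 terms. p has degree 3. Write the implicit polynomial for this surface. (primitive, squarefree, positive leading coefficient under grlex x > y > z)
x*y^2 - y^3 - y*z

The degree is 3 — the shape is more complex than any degree-2 surface.
Against the integer gridlines: the visible z-axis segment lies entirely on the surface; the visible x-axis segment lies entirely on the surface; it meets the y-axis at y = 0 (among the integer gridlines).
Solving for integer coefficients yields p as stated.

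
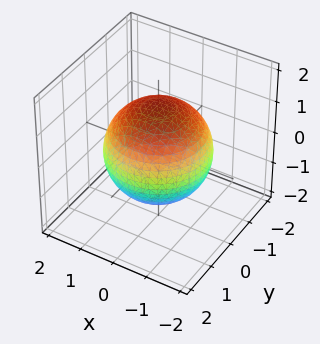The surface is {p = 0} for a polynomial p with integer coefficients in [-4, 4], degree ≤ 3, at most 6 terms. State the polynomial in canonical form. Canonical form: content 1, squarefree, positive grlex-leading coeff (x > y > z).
x^2 + y^2 + z^2 - 2

1. deg p = 2.
2. Symmetry: every cross-section ⟂ z is a circle, so x, y appear only via x² + y².
3. Checking where it meets the axes: a circular section at z = -1 has radius exactly 1.
4. Putting this together gives p.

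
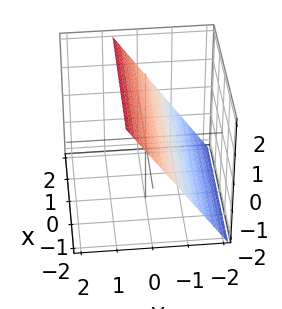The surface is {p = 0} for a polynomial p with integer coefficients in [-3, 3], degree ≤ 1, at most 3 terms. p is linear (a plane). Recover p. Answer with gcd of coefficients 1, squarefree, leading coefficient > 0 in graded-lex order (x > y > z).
3*y - 2*z + 2

(a) Degree: the surface is flat (a plane), so deg p = 1.
(b) From the axis intercepts and sections: one z-axis crossing is at z = 1; no x-intercept at any integer in the box.
(c) Putting this together gives p.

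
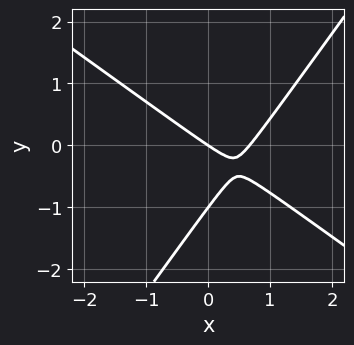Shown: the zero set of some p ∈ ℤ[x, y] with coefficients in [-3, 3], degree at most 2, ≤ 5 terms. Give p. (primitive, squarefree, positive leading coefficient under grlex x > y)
3*x^2 + 2*x*y - 3*y^2 - 2*x - 3*y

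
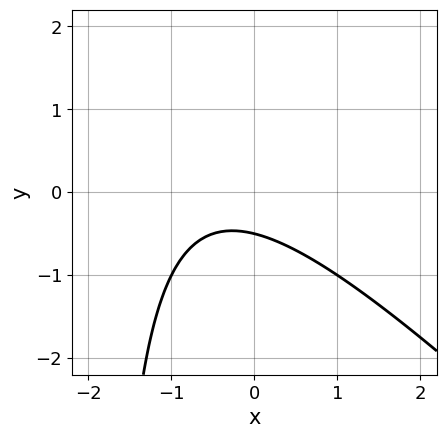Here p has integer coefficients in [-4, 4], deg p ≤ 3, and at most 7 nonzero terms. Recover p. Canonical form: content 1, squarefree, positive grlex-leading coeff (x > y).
1. The degree is 2 — the shape is more complex than any degree-1 curve.
2. From the axis intercepts and sections: the curve avoids every integer x-axis point in the box.
3. These observations pin down the coefficients.

x^2 + x*y + x + 2*y + 1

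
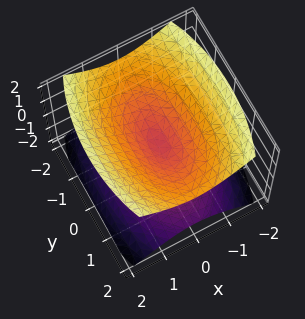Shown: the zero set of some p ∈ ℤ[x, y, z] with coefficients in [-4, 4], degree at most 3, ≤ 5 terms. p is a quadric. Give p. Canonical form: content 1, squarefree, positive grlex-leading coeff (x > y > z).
3*x^2 + y^2 - 3*z^2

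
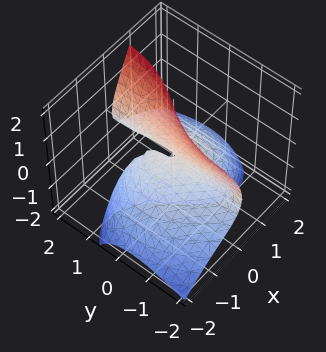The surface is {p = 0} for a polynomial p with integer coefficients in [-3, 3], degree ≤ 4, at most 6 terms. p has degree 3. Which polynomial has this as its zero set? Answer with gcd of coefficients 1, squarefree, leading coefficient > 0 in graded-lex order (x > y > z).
x^3 + x*y^2 - y*z^2 + 3*x*z

1. The degree is 3 — the shape is more complex than any degree-2 surface.
2. From the axis intercepts and sections: every point of the z-axis in the box is on the surface; every point of the y-axis in the box is on the surface.
3. The integer polynomial consistent with all of this is the stated p.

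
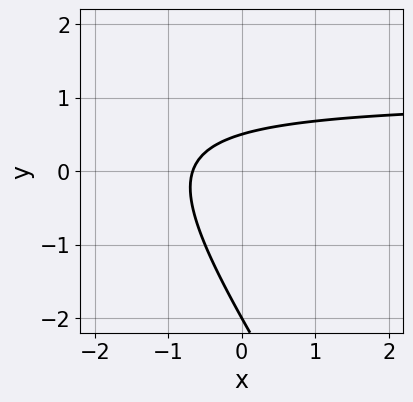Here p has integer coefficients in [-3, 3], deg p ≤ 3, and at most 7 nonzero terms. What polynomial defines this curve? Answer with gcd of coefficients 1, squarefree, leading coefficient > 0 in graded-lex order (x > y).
First, degree: no degree-1 curve has this shape, so deg p = 2.
Next, against the integer gridlines: it crosses the y-axis at the gridline y = -2.
Finally, matching integer coefficients to the picture gives p.

3*x*y + 2*y^2 - 3*x + 3*y - 2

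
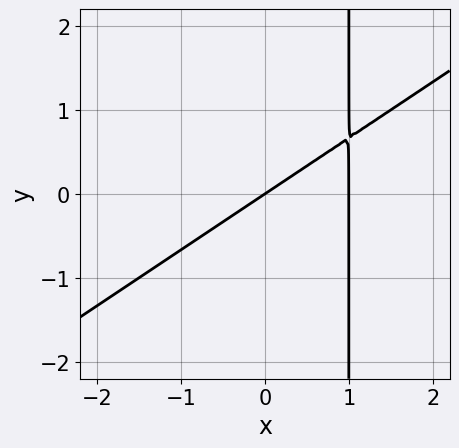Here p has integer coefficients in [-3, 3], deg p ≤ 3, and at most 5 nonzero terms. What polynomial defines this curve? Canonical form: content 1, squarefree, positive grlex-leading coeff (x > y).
2*x^2 - 3*x*y - 2*x + 3*y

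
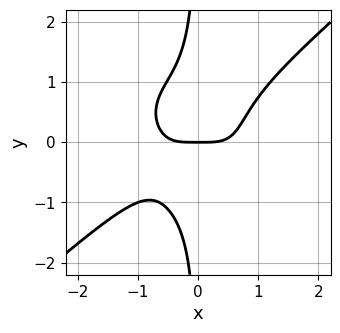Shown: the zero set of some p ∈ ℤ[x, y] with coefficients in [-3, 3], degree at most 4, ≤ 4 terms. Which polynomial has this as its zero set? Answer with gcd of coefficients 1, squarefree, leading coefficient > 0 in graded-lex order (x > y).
2*x^4 - 3*x*y^3 + x^2*y - 2*y

deg p = 4.
From the visible intercepts: one y-axis crossing is at y = 0; one x-axis crossing is at x = 0.
Assembling these constraints gives the stated polynomial.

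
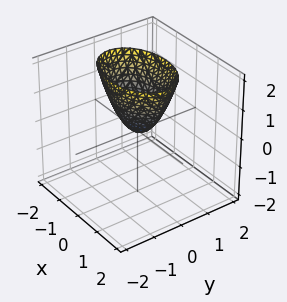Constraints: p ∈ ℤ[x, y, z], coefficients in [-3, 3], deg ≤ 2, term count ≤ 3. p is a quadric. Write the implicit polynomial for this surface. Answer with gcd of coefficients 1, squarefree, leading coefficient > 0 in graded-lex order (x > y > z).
First, degree: a paraboloid; a quadric, so deg p = 2.
Next, symmetries: the y ↦ −y reflection is a symmetry, so y appears only in even powers; mirror symmetry x ↦ −x ⇒ only even powers of x.
Next, from the visible intercepts: it meets the x-axis at x = 0 (among the integer gridlines); it crosses the z-axis at the gridline z = 0; it crosses the y-axis at the gridline y = 0.
Finally, putting this together gives p.

x^2 + 2*y^2 - z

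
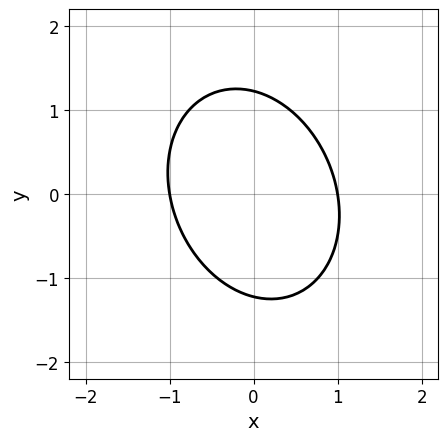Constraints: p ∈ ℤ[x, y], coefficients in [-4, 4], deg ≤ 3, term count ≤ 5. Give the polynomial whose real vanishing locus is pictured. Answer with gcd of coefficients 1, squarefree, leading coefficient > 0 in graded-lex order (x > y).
First, degree: the shape is more complex than any degree-1 curve, so deg p = 2.
Next, against the integer gridlines: among the integer gridlines, it crosses the x-axis at x ∈ {-1, 1}.
Finally, putting this together gives p.

3*x^2 + x*y + 2*y^2 - 3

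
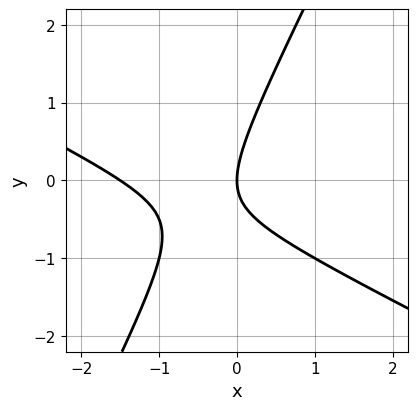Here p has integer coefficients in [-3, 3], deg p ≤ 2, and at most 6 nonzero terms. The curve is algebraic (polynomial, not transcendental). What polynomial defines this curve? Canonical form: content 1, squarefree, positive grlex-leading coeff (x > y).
(a) deg p = 2. No degree-1 curve has this shape.
(b) Checking where it meets the axes: it crosses the y-axis at the gridline y = 0; one x-axis crossing is at x = 0.
(c) Putting this together gives p.

2*x^2 + 3*x*y - 2*y^2 + 3*x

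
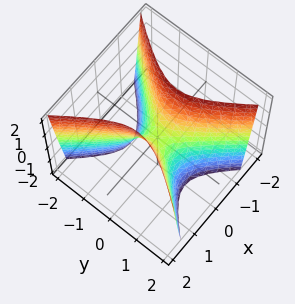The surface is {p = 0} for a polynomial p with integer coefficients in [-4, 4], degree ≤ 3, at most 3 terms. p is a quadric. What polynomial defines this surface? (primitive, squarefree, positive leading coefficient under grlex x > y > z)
(a) deg p = 2. A saddle surface; a quadric.
(b) Symmetries: the x ↦ −x reflection is a symmetry, so x appears only in even powers; the y ↦ −y reflection is a symmetry, so y appears only in even powers.
(c) Against the integer gridlines: one y-axis crossing is at y = 0; one x-axis crossing is at x = 0; it meets the z-axis at z = 0 (among the integer gridlines).
(d) Matching integer coefficients to the picture gives p.

3*x^2 - 2*y^2 - z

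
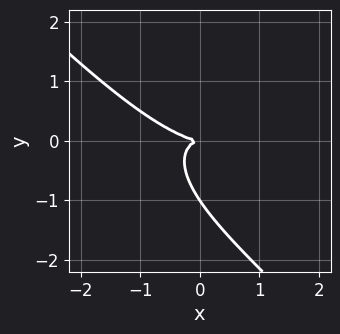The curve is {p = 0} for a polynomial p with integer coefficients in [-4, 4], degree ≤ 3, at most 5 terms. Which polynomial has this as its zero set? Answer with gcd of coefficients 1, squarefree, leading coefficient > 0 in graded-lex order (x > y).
1. deg p = 3. A generic line meets the curve in up to 3 points.
2. Against the integer gridlines: it crosses the x-axis at the gridline x = 0; the y-axis gridline crossings are at y ∈ {-1, 0}.
3. The integer polynomial consistent with all of this is the stated p.

x^3 + 2*x^2*y + 3*x*y^2 + 2*y^3 + 2*y^2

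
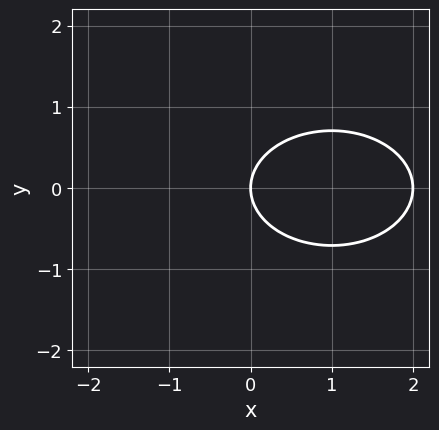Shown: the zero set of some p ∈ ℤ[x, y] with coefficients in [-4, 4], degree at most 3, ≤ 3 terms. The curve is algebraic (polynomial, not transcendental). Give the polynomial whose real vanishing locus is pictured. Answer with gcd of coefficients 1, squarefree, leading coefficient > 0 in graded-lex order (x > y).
First, degree: the shape is more complex than any degree-1 curve, so deg p = 2.
Then, symmetries: the y ↦ −y reflection is a symmetry, so y appears only in even powers.
Then, against the integer gridlines: among the integer gridlines, it crosses the x-axis at x ∈ {0, 2}; it meets the y-axis at y = 0 (among the integer gridlines).
Finally, the integer polynomial consistent with all of this is the stated p.

x^2 + 2*y^2 - 2*x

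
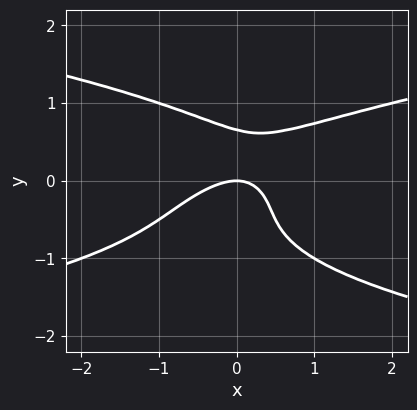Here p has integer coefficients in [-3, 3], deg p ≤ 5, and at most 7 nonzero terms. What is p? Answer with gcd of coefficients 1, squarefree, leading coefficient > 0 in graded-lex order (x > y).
2*y^4 + y^3 - x^2 + x*y - y

deg p = 4. A generic line meets the curve in up to 4 points.
Reading off the gridlines: it meets the x-axis at x = 0 (among the integer gridlines); it meets the y-axis at y = 0 (among the integer gridlines).
Matching integer coefficients to the picture gives p.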